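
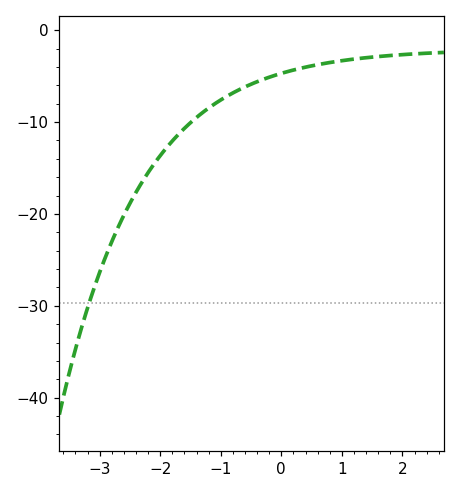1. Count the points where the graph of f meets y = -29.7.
1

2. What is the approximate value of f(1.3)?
-3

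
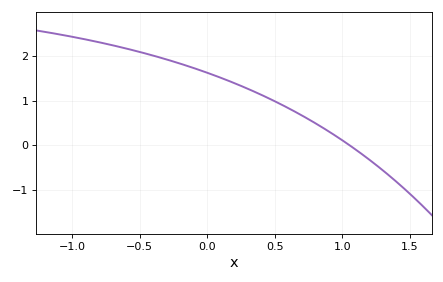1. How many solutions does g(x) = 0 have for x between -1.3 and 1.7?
1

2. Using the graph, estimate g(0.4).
1.13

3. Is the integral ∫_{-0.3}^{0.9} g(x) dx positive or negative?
positive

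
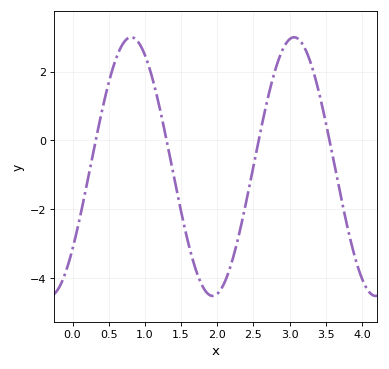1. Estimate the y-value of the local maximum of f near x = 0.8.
3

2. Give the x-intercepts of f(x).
0.3, 1.3, 2.6, 3.6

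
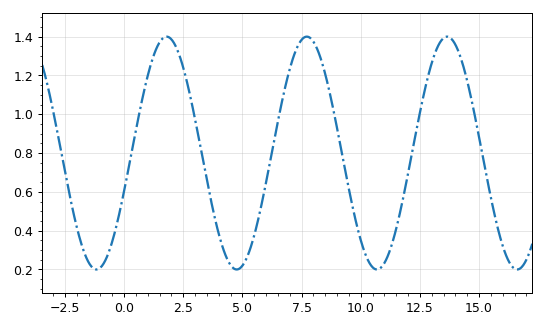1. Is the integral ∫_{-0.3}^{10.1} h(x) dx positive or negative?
positive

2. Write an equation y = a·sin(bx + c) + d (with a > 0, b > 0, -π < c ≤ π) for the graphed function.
y = 0.6sin(1.1x - 0.33) + 0.8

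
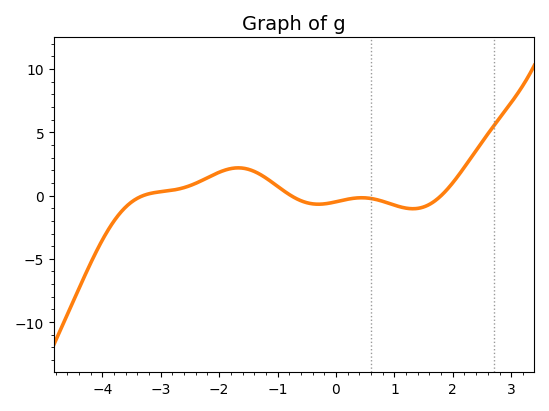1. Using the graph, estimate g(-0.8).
0.084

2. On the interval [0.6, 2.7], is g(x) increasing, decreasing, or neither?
neither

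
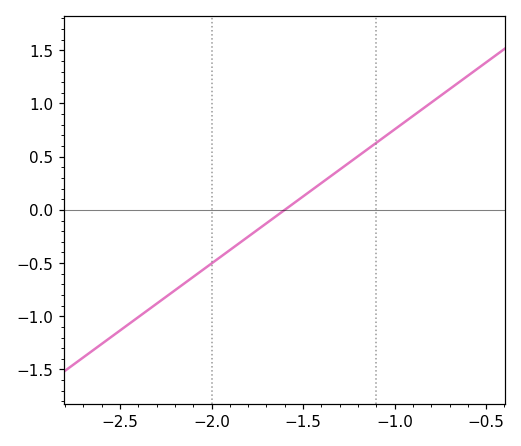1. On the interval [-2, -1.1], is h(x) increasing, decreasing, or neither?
increasing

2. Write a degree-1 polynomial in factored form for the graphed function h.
y = 1.26(x + 1.6)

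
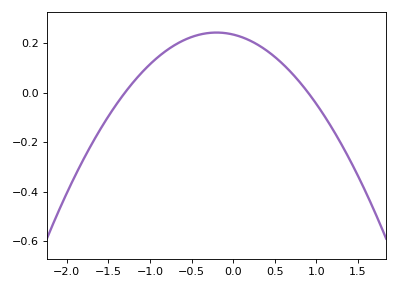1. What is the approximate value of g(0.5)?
0.144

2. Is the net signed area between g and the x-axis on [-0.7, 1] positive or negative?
positive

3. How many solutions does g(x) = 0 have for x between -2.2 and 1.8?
2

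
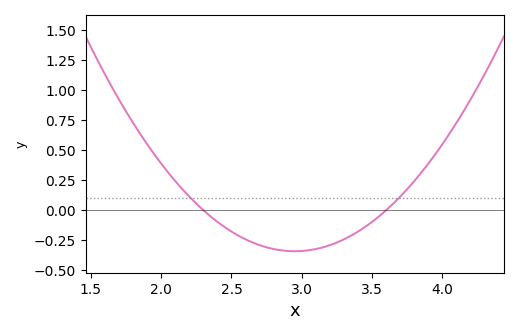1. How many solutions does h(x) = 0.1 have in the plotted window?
2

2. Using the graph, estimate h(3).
-0.34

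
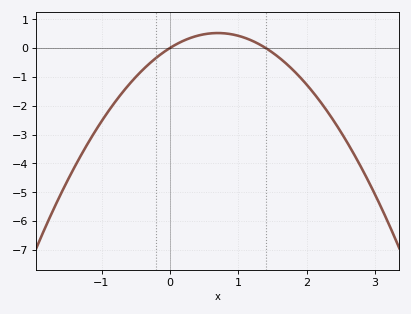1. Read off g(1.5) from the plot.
-0.2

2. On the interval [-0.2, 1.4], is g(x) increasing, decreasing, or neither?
neither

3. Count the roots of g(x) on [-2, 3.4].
2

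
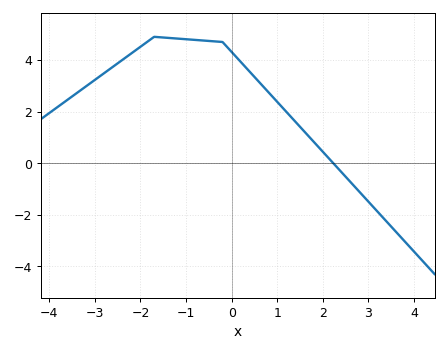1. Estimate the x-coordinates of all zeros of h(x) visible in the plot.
2.2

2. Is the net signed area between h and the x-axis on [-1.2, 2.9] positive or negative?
positive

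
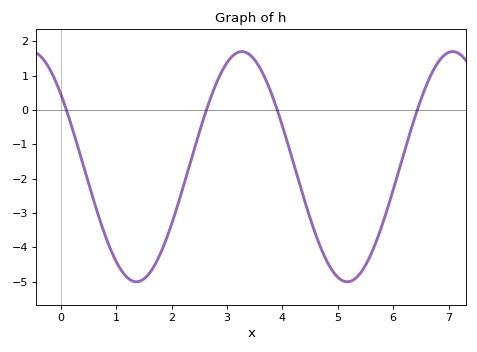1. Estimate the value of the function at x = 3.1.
1.6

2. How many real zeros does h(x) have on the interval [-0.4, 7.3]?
4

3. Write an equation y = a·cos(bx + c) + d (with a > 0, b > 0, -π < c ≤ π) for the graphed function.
y = 3.35cos(1.6x + 0.89) - 1.65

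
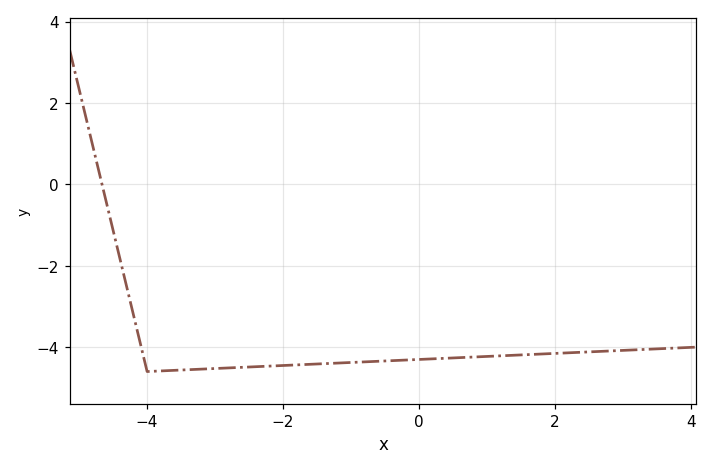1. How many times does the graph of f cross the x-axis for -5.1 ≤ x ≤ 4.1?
1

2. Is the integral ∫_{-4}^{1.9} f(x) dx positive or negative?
negative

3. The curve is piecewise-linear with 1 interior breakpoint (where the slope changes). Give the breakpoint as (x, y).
(-4, -4.6)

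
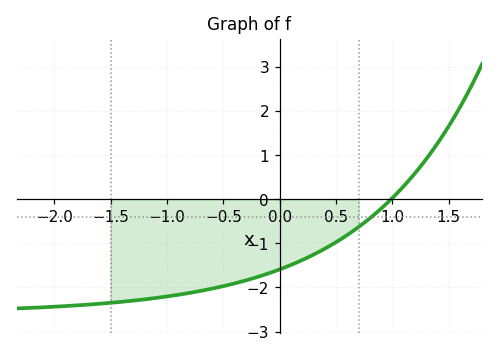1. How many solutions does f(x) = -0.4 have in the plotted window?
1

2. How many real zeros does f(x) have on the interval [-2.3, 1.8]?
1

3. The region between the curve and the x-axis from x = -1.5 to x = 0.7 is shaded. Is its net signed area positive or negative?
negative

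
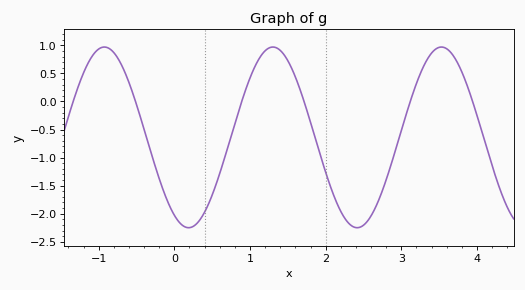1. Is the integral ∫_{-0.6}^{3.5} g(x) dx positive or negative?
negative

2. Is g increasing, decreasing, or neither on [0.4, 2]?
neither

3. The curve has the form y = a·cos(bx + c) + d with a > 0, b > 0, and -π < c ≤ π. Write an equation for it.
y = 1.61cos(2.8x + 2.6) - 0.64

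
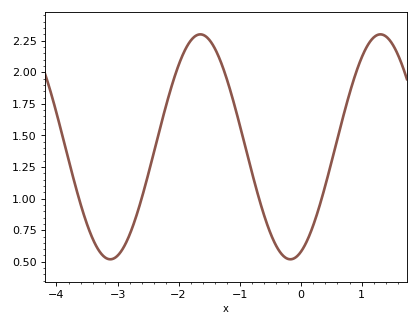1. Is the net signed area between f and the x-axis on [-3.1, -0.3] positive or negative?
positive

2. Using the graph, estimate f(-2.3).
1.55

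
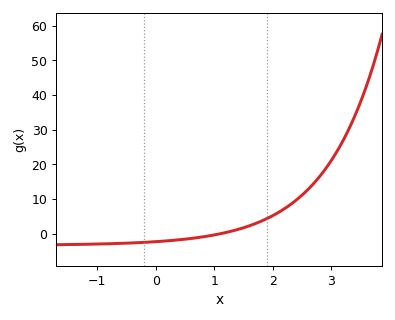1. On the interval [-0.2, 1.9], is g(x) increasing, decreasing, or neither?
increasing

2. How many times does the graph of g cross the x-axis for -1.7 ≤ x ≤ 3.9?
1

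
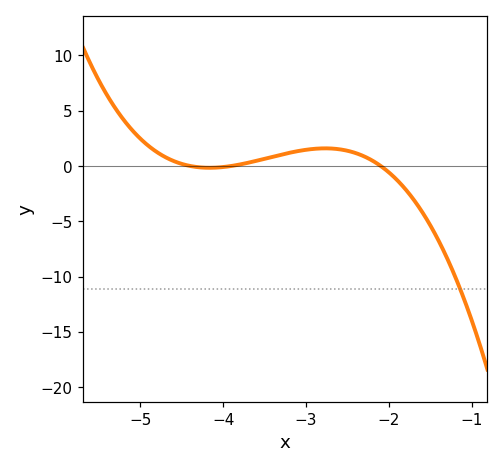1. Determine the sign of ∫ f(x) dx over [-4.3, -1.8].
positive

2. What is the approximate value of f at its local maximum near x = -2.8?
1.59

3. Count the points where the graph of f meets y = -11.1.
1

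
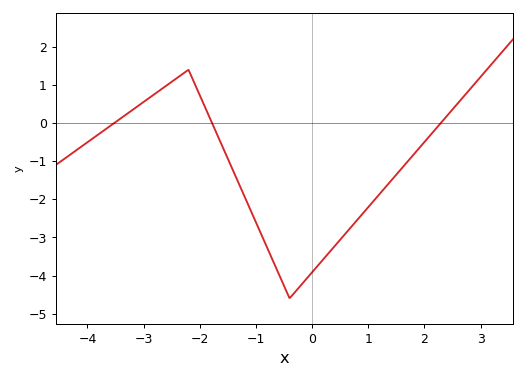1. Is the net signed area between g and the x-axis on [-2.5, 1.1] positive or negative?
negative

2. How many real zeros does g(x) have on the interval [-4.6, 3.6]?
3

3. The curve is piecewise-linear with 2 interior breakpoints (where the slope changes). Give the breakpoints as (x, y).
(-2.2, 1.4); (-0.4, -4.6)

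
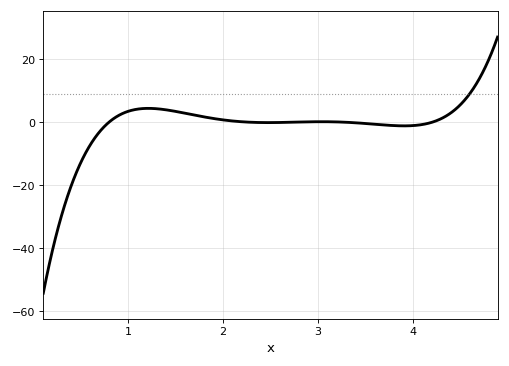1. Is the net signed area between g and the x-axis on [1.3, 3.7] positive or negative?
positive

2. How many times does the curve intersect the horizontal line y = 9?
1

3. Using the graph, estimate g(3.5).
0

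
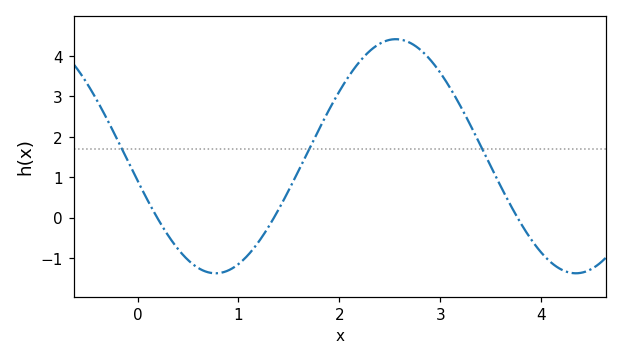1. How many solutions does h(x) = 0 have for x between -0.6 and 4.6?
3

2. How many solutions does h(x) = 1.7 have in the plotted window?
3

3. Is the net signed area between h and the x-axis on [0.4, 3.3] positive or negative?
positive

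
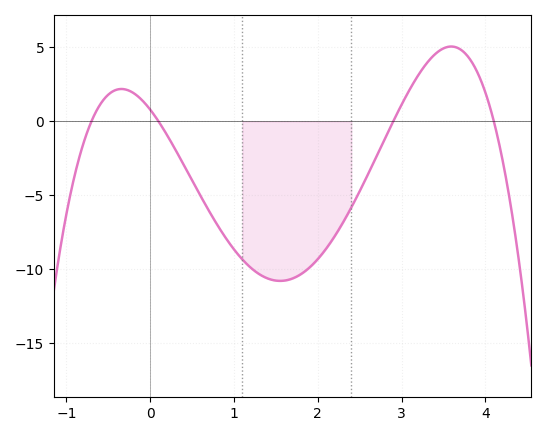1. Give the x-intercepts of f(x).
-0.7, 0.1, 2.9, 4.1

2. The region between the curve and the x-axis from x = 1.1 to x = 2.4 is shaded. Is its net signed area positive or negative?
negative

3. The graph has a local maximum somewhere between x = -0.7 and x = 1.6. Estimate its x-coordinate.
-0.3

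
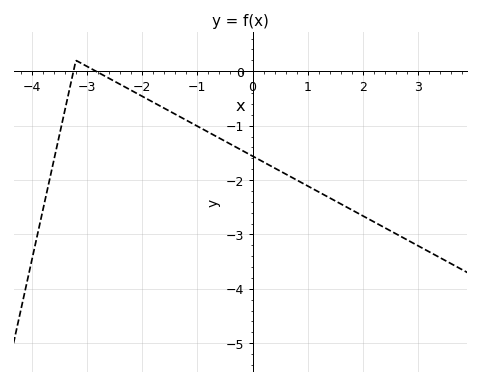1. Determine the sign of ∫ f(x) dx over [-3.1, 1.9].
negative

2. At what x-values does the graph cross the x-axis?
-3.24, -2.84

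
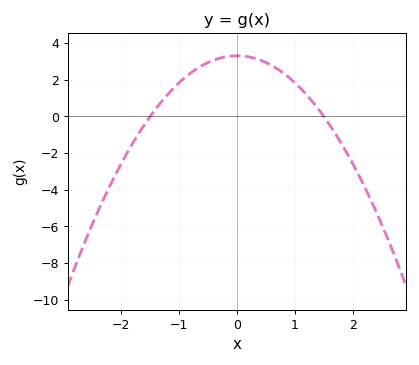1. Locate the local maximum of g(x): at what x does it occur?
0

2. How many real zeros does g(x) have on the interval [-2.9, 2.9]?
2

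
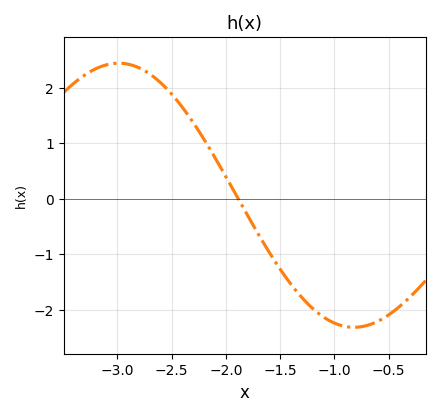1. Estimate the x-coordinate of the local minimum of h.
-0.821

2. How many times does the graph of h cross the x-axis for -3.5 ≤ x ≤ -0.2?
1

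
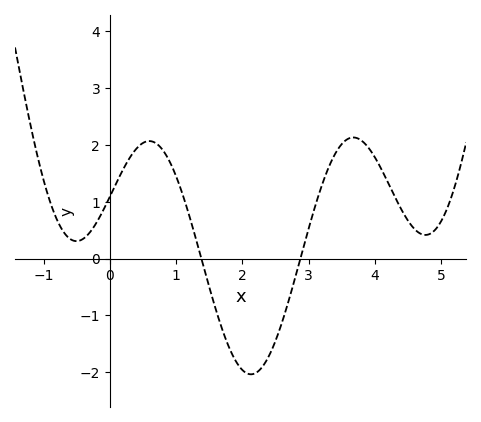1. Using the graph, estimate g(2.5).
-1.45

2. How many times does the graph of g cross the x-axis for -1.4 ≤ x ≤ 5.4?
2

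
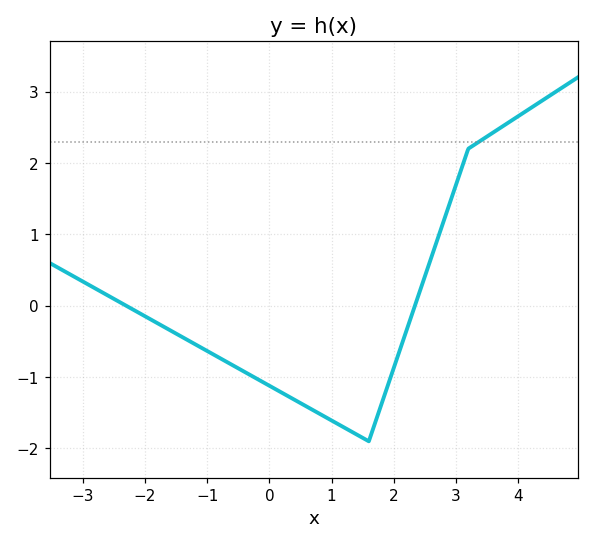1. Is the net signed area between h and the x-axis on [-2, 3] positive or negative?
negative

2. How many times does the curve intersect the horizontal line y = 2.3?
1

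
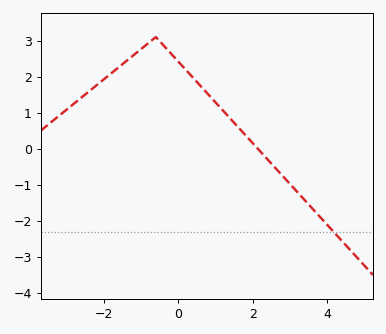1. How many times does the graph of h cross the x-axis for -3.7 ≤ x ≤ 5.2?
1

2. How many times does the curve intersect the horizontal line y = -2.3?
1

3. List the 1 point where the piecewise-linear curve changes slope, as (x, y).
(-0.6, 3.1)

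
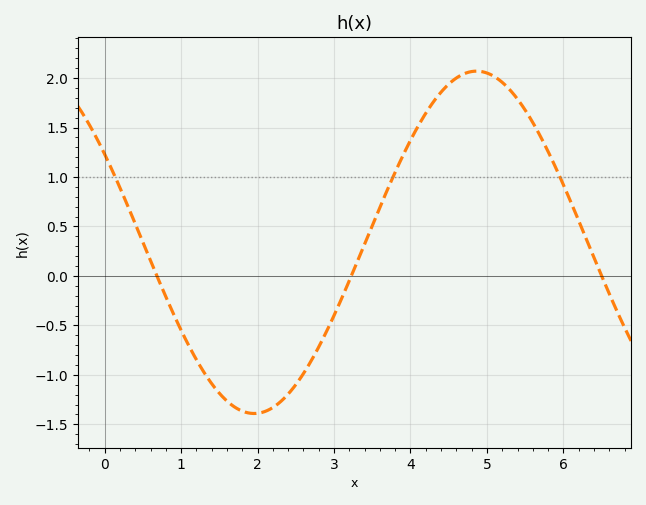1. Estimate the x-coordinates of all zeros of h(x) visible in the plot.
0.7, 3.2, 6.5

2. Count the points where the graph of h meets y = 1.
3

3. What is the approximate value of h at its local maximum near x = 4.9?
2.05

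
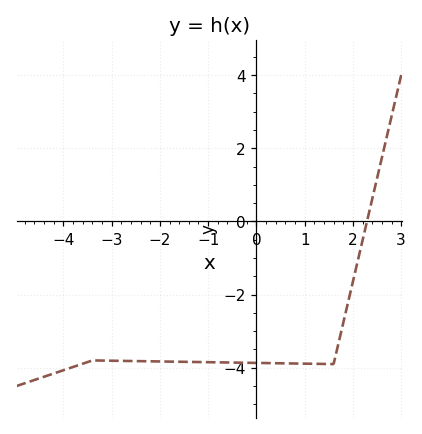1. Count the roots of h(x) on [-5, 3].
1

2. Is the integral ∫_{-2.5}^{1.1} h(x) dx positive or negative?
negative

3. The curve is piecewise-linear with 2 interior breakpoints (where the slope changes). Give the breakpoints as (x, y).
(-3.4, -3.8); (1.6, -3.9)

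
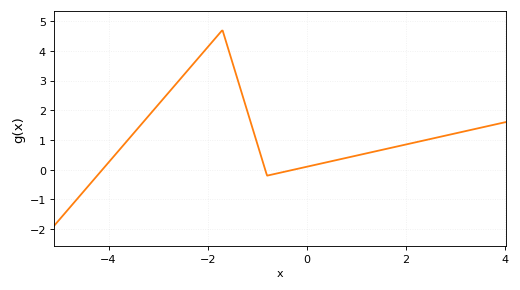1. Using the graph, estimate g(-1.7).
4.7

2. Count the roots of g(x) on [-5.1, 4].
3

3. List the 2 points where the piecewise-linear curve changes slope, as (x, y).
(-1.7, 4.7); (-0.8, -0.2)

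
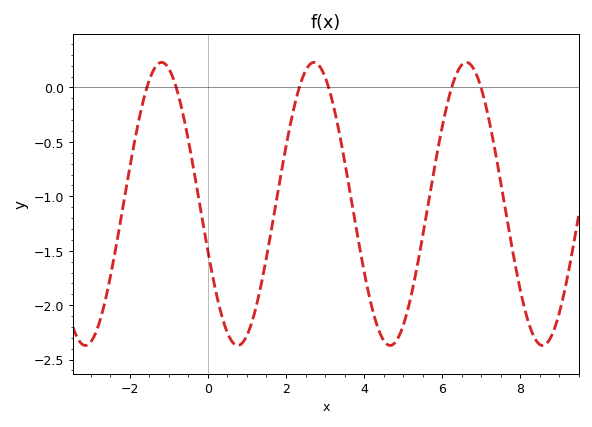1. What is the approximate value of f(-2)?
-0.735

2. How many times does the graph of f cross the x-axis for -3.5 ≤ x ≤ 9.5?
6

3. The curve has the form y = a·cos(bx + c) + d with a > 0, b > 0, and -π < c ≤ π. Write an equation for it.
y = 1.3cos(1.61x + 1.91) - 1.07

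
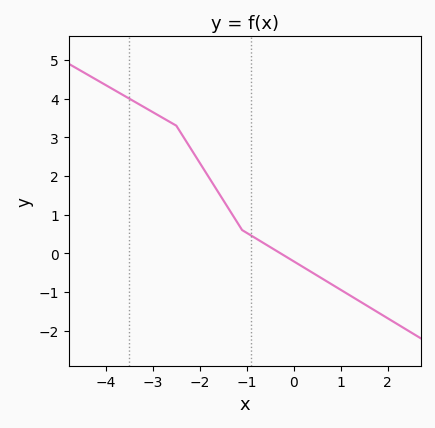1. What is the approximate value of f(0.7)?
-0.7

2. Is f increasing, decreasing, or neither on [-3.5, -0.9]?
decreasing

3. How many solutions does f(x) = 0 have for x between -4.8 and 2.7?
1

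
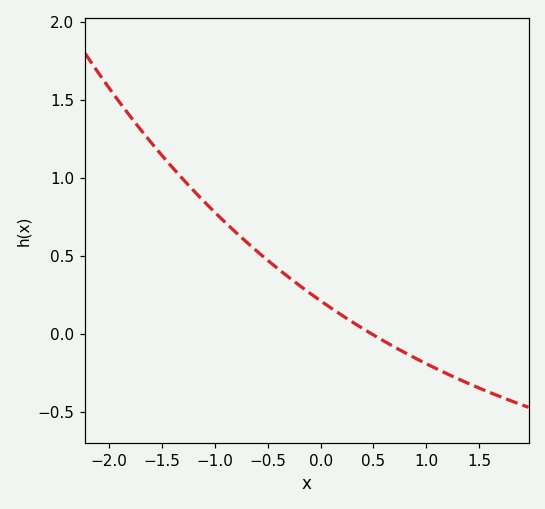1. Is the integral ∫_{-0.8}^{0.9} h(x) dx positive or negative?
positive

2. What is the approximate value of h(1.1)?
-0.227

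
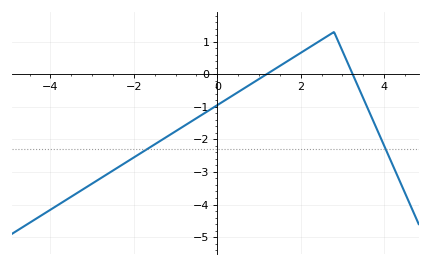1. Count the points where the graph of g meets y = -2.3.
2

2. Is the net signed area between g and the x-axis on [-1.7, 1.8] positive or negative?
negative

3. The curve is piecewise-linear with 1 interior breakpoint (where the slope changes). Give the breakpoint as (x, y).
(2.8, 1.3)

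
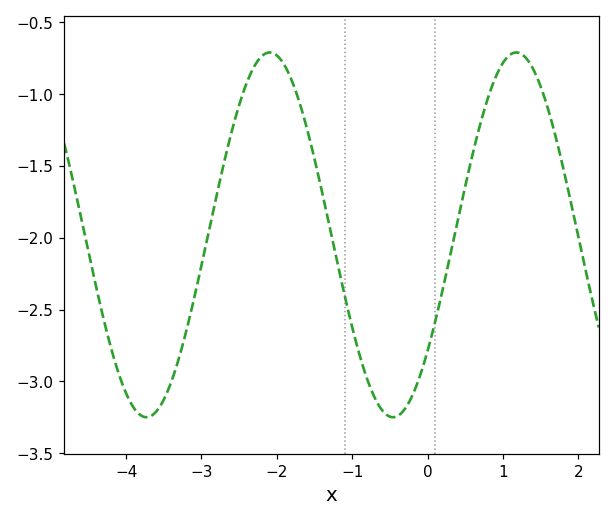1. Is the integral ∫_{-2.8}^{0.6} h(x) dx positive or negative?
negative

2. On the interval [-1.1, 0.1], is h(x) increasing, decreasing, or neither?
neither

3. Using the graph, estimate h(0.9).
-0.9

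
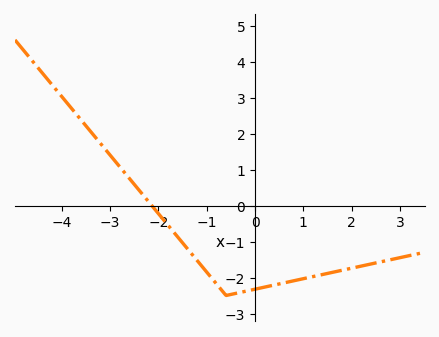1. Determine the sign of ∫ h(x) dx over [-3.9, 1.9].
negative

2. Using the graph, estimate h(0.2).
-2.3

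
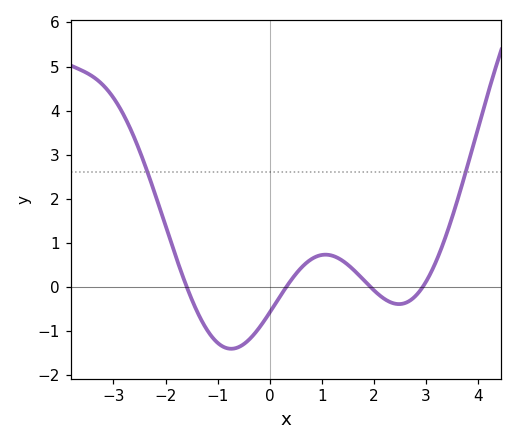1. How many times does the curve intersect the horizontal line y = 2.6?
2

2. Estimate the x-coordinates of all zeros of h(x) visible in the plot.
-1.59, 0.323, 1.93, 2.94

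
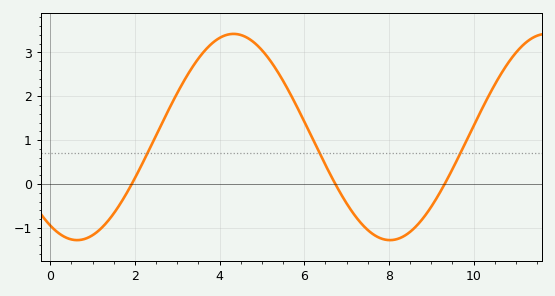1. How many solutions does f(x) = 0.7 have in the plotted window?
3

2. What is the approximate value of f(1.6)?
-0.533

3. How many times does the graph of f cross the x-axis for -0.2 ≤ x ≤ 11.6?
3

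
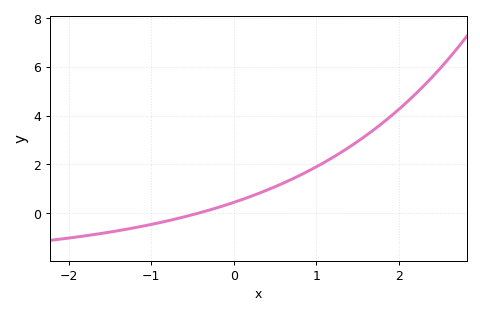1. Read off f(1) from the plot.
1.9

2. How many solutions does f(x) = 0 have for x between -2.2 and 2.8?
1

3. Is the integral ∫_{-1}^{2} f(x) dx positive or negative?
positive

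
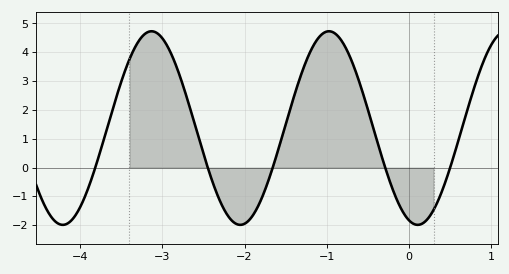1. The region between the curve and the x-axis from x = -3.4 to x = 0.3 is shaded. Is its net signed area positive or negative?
positive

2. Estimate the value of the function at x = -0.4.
1.1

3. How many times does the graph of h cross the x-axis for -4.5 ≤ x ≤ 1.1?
5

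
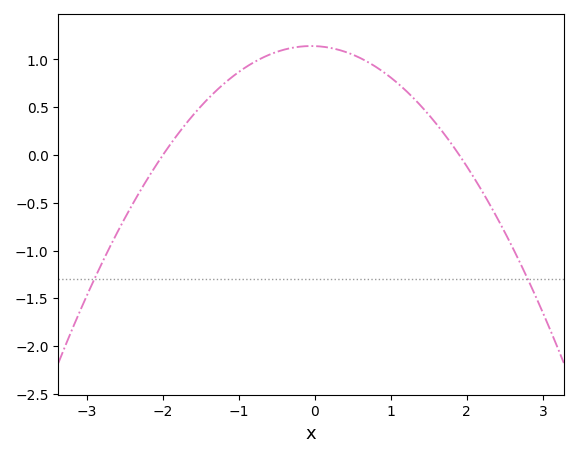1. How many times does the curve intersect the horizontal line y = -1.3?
2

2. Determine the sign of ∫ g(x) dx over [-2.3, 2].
positive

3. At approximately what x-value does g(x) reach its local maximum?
-0.05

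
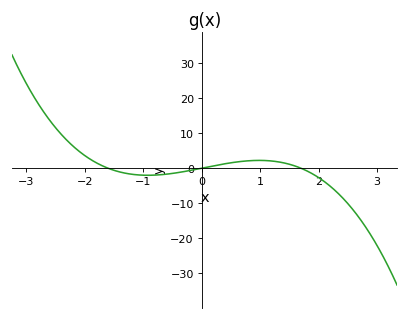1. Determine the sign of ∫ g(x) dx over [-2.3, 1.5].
positive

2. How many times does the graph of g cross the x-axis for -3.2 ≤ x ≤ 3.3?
3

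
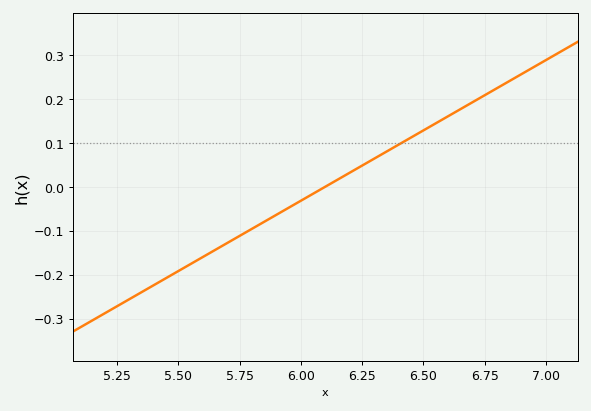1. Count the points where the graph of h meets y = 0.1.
1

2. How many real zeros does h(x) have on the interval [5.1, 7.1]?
1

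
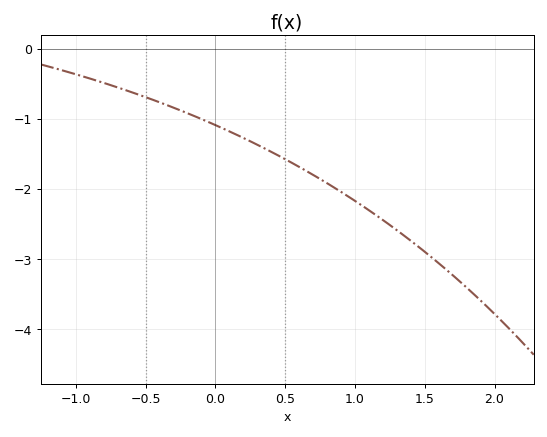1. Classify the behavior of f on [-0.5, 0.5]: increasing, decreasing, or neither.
decreasing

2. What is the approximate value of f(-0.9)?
-0.4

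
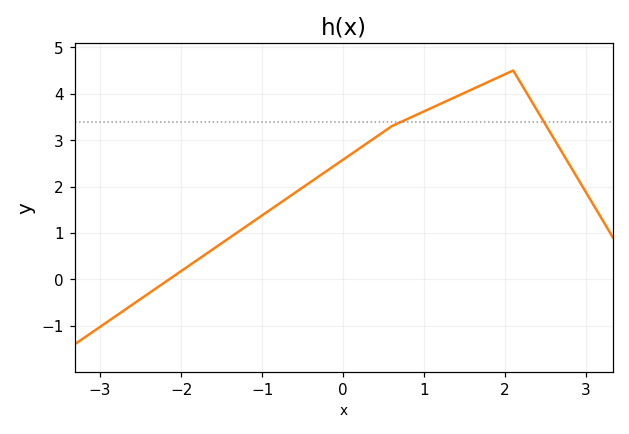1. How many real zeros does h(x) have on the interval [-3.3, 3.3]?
1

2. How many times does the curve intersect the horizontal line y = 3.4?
2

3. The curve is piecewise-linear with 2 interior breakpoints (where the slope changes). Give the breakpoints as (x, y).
(0.6, 3.3); (2.1, 4.5)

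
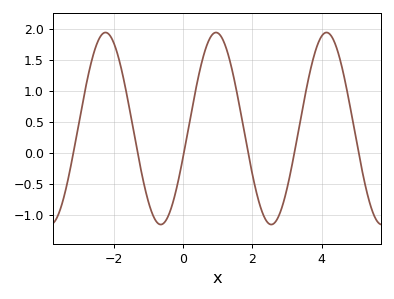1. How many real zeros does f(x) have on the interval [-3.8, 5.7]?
6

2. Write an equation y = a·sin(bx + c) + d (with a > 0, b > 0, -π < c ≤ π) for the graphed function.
y = 1.55sin(2x - 0.3) + 0.39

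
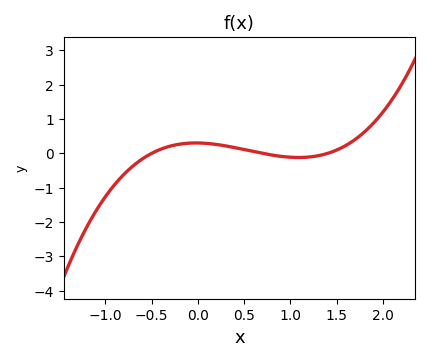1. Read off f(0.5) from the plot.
0.1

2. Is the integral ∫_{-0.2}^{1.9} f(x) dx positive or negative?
positive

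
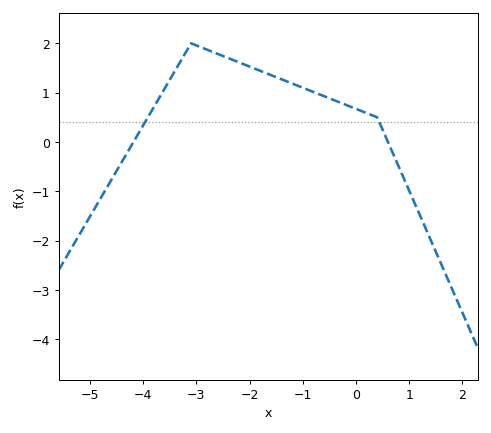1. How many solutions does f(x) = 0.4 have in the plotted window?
2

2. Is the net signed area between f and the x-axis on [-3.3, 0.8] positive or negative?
positive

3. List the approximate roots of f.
-4.18, 0.602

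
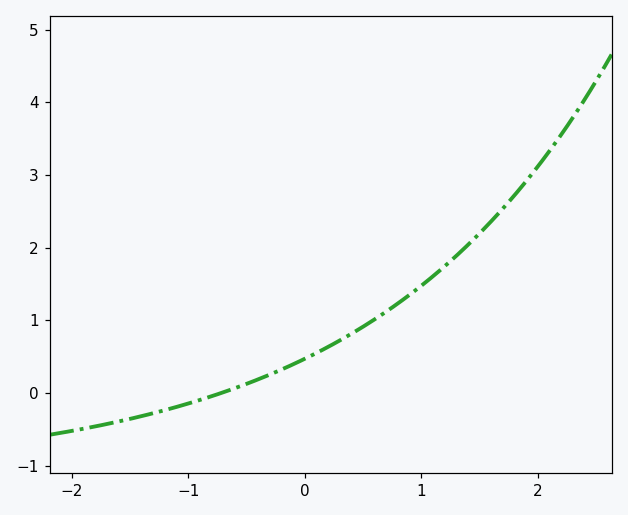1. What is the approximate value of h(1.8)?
2.72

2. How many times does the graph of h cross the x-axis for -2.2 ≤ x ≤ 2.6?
1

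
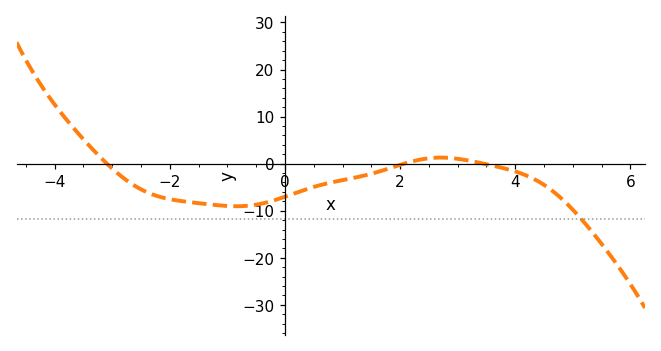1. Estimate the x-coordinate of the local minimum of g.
-0.836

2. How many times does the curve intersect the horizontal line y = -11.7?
1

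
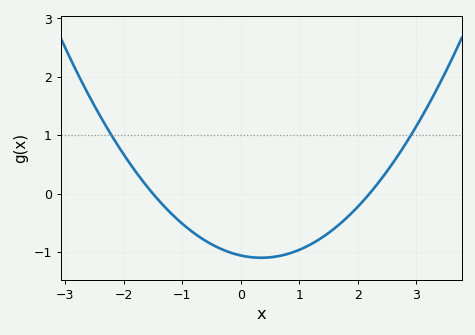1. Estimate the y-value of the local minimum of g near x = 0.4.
-1.1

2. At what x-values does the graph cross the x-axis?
-1.5, 2.2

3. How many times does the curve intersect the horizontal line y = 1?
2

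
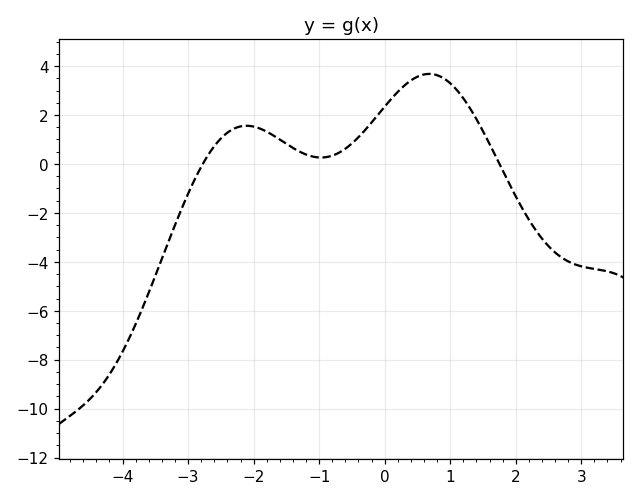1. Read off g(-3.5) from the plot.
-4.57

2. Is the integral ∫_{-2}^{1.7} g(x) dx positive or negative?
positive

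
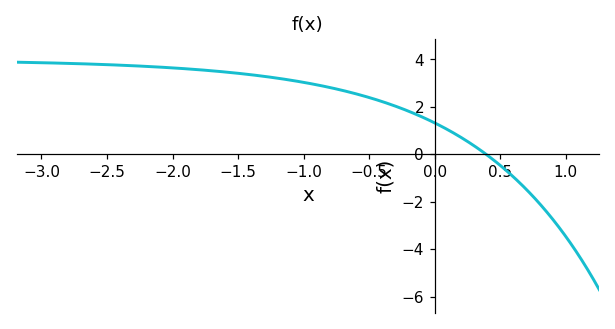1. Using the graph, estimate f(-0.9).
2.93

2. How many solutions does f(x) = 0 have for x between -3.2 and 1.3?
1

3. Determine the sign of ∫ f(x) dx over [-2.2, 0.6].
positive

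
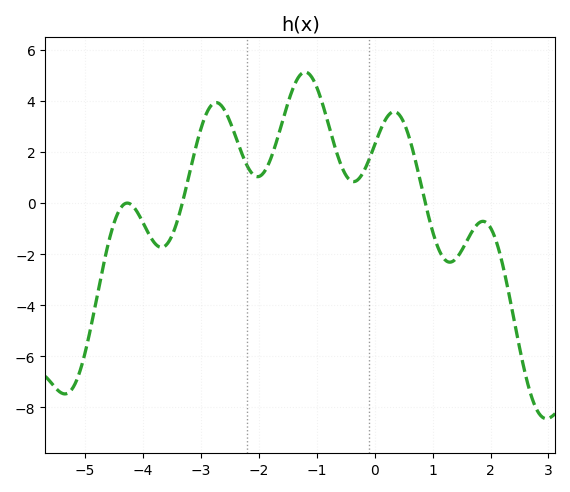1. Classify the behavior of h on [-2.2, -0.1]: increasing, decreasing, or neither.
neither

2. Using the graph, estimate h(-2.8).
3.8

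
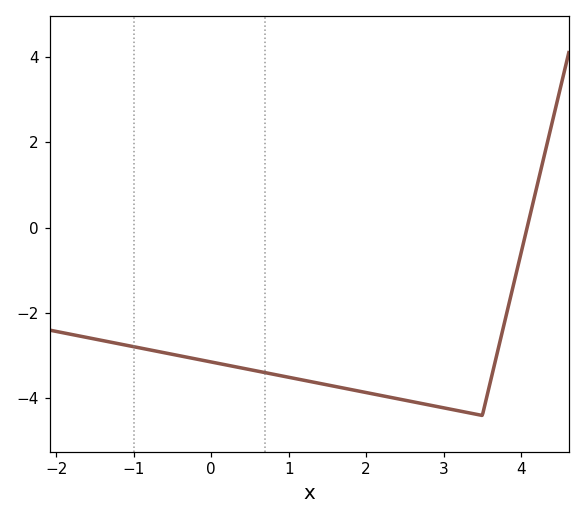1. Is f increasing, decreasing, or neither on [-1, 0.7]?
decreasing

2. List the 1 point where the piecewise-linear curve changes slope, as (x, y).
(3.5, -4.4)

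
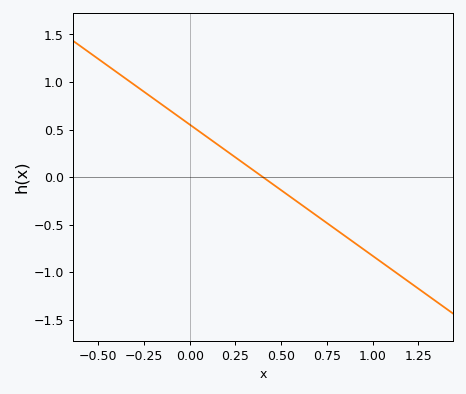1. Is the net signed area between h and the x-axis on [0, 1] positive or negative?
negative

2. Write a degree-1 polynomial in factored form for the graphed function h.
y = -1.38(x - 0.4)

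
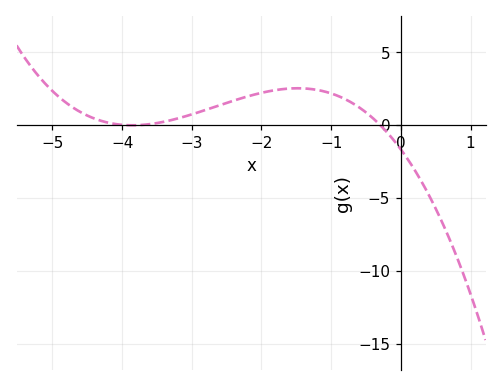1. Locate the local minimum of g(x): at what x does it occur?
-3.9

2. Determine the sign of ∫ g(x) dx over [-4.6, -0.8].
positive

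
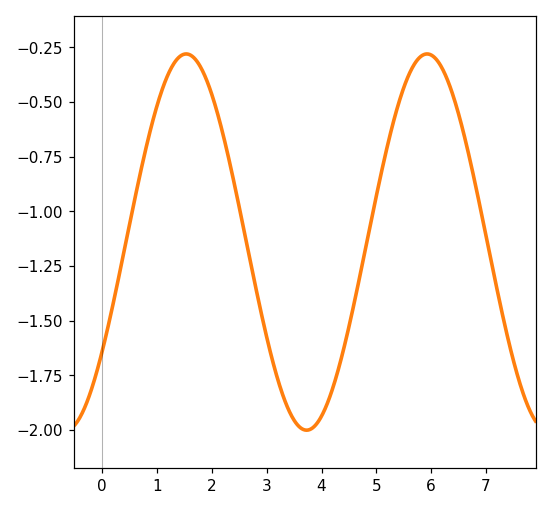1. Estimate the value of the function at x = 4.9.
-1.05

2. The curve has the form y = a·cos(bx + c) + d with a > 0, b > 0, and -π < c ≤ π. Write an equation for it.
y = 0.86cos(1.43x - 2.19) - 1.14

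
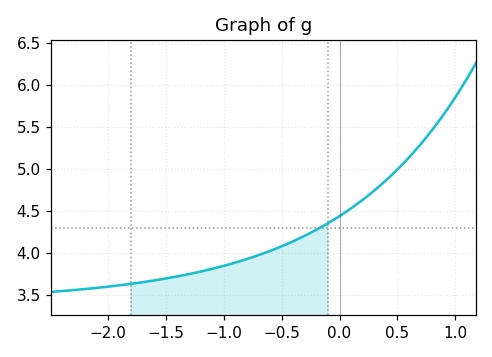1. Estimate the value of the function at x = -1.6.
3.67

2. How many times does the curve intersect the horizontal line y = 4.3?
1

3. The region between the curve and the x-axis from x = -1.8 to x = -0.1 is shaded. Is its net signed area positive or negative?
positive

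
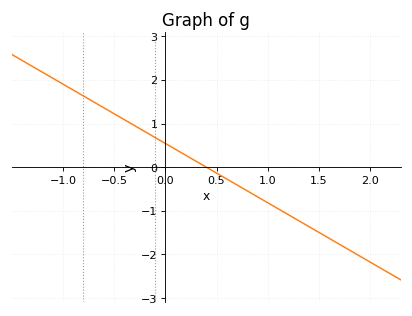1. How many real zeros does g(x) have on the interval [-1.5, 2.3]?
1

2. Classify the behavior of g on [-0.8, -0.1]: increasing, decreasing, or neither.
decreasing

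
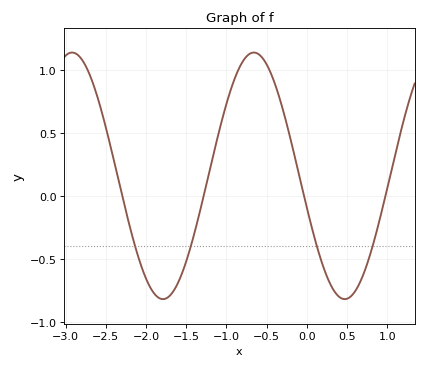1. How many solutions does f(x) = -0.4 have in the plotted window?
4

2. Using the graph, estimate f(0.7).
-0.629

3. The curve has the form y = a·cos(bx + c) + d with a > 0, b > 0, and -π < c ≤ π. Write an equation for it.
y = 0.98cos(2.78x + 1.83) + 0.16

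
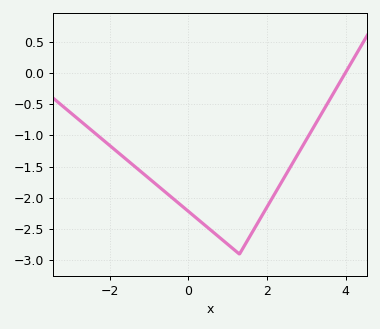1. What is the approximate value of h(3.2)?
-0.857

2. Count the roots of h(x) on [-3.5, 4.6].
1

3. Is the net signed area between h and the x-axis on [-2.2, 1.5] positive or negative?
negative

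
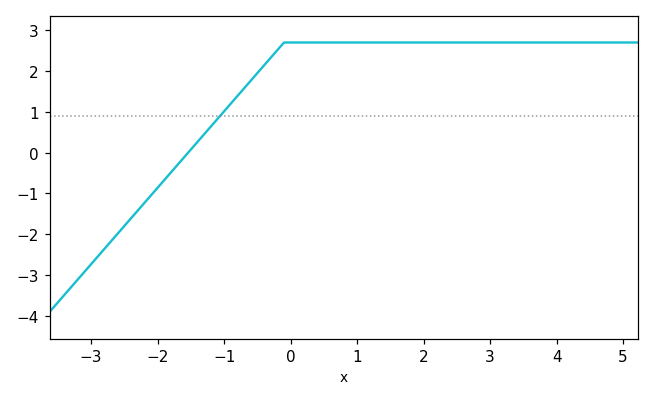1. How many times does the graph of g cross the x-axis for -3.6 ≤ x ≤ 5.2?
1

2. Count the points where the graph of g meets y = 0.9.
1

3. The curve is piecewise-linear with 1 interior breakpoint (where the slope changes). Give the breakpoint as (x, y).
(-0.1, 2.7)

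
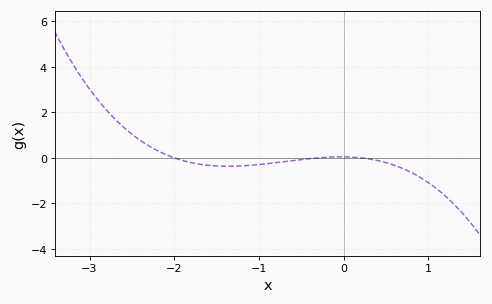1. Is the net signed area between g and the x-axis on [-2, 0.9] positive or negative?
negative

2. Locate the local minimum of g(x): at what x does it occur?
-1.4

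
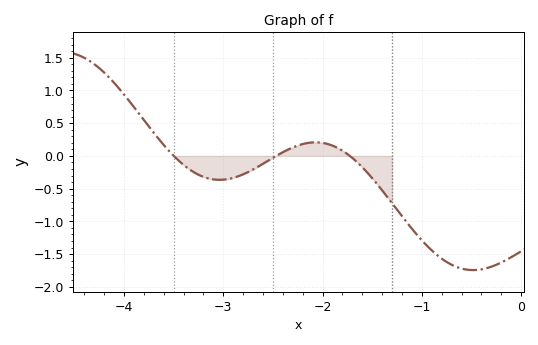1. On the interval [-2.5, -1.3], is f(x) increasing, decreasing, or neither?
neither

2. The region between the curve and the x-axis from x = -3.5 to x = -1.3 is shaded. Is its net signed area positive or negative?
negative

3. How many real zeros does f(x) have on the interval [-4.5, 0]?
3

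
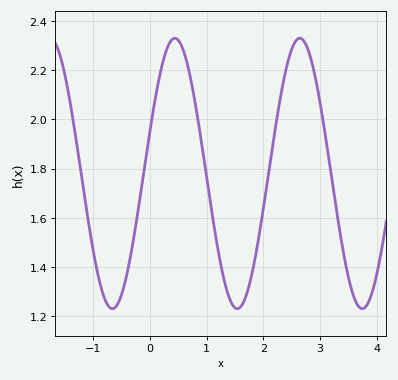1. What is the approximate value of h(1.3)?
1.36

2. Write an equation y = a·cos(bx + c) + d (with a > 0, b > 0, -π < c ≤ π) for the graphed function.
y = 0.55cos(2.9x - 1.2) + 1.78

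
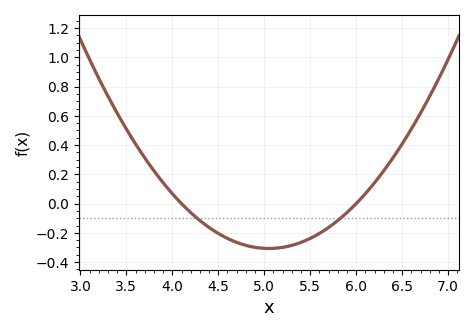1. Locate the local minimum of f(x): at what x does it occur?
5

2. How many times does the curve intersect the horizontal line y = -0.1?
2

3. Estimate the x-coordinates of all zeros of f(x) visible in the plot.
4.1, 6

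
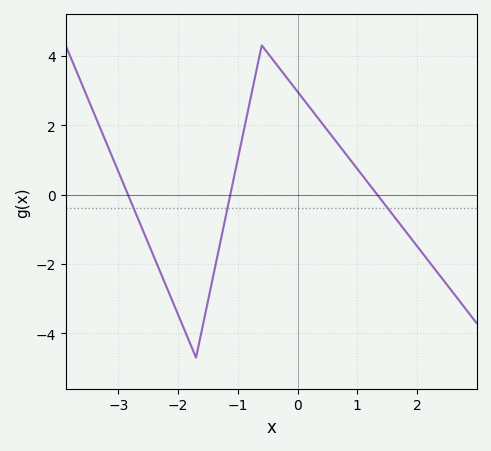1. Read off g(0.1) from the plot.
2.74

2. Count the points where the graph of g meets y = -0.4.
3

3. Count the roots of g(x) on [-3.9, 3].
3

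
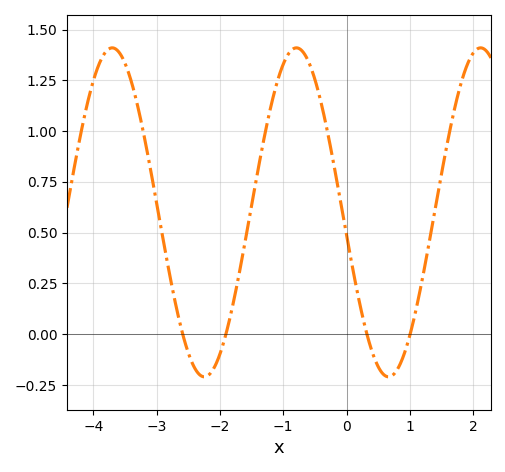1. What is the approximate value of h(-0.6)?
1.34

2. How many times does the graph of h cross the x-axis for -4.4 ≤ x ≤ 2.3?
4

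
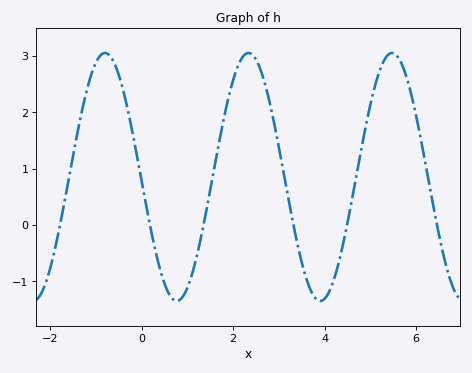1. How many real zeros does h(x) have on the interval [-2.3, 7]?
6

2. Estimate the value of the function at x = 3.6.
-0.9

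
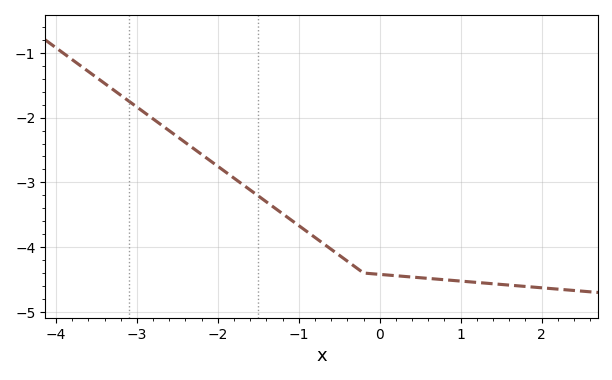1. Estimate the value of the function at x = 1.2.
-4.5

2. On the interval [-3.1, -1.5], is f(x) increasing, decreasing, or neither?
decreasing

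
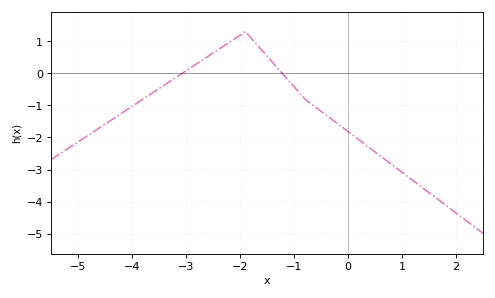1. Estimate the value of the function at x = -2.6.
0.525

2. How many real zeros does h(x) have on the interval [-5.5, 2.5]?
2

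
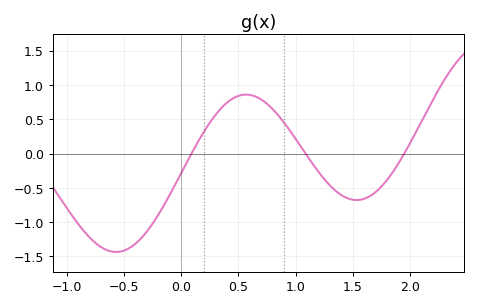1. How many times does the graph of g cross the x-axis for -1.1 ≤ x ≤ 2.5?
3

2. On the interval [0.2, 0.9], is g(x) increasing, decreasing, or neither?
neither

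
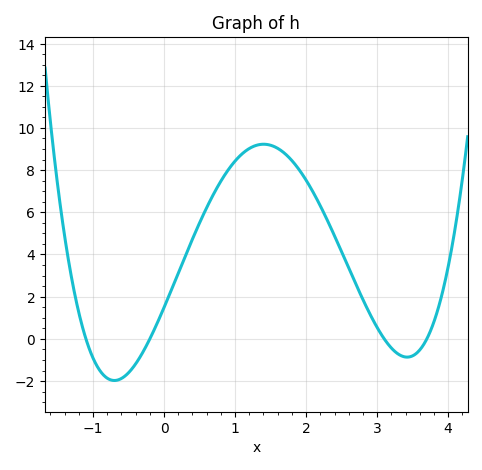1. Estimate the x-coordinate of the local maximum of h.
1.4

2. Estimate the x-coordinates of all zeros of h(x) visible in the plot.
-1.1, -0.2, 3.1, 3.7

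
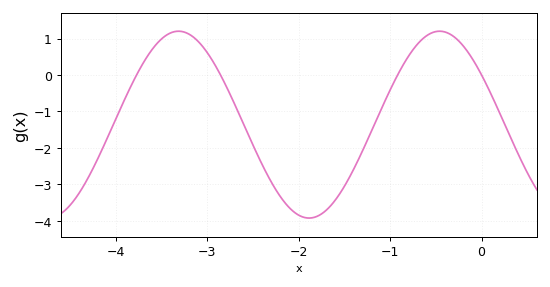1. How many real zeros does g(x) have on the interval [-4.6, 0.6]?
4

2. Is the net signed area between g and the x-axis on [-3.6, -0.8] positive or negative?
negative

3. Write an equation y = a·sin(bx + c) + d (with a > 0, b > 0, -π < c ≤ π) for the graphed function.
y = 2.56sin(2.2x + 2.6) - 1.36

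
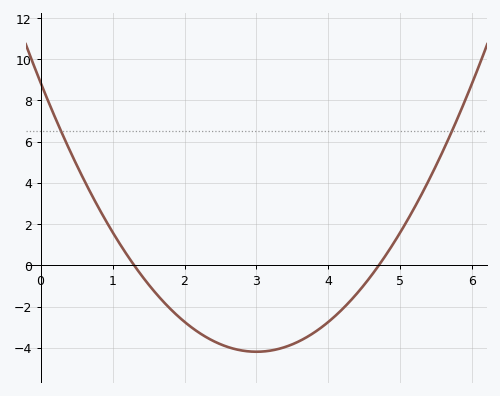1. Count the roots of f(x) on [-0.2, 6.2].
2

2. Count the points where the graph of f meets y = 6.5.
2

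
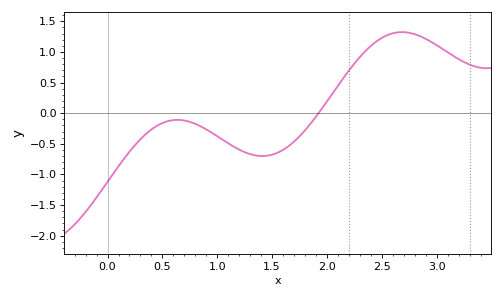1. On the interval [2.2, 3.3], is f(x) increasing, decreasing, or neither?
neither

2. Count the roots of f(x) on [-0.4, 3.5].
1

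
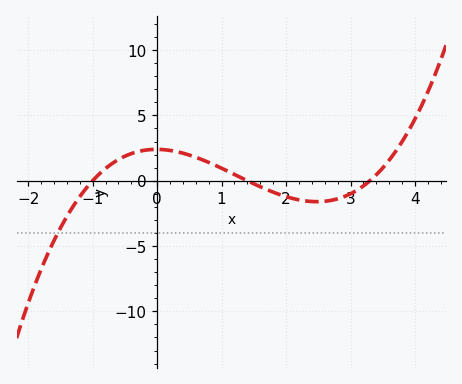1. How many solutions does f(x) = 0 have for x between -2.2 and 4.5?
3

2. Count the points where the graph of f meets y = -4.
1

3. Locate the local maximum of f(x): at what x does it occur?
-0.009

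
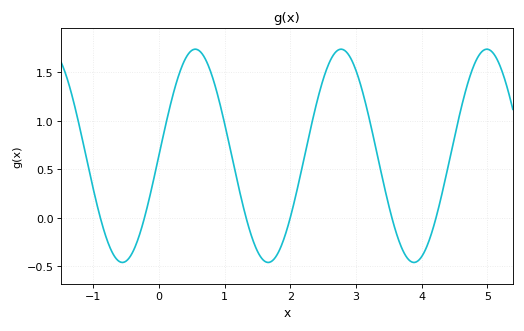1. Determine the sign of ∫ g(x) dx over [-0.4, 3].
positive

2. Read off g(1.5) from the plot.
-0.35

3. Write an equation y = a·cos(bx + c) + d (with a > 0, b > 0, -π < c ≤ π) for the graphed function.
y = 1.1cos(2.8x - 1.6) + 0.64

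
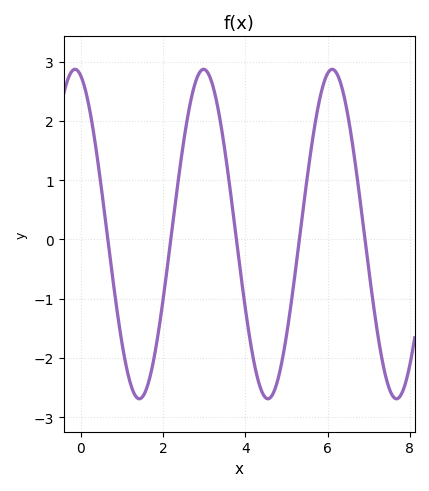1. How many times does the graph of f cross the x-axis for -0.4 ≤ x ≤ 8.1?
5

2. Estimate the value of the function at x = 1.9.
-1.5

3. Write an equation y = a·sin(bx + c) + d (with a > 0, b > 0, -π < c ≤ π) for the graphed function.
y = 2.78sin(2x + 1.8) + 0.09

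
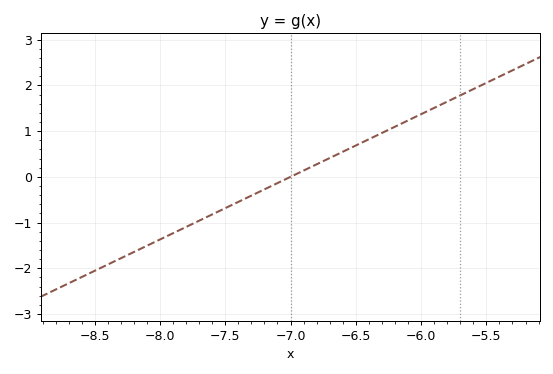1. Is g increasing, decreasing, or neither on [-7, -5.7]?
increasing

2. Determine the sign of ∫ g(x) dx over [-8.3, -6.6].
negative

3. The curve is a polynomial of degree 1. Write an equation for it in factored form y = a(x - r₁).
y = 1.37(x + 7)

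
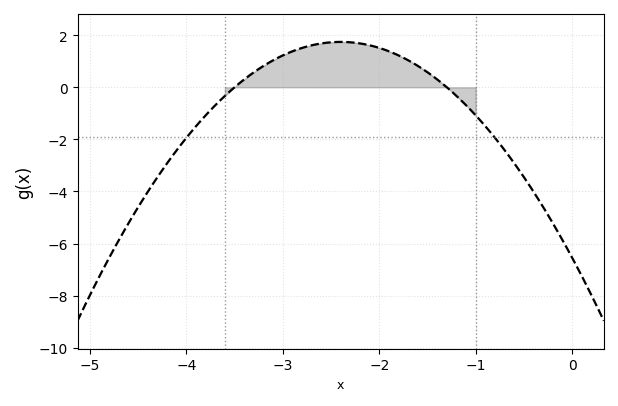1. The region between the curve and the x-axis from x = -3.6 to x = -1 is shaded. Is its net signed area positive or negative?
positive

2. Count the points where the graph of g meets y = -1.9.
2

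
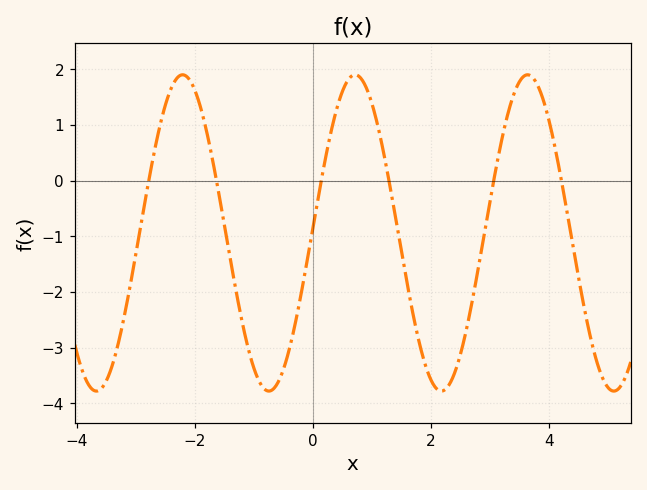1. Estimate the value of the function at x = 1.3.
-0.1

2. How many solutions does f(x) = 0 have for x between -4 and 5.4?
6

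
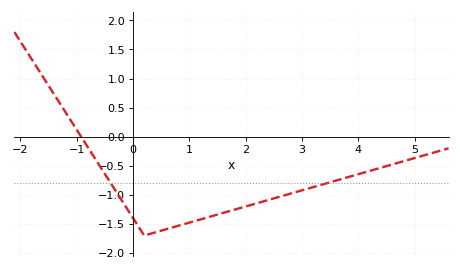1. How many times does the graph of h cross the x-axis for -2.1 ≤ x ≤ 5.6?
1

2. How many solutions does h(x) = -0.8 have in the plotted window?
2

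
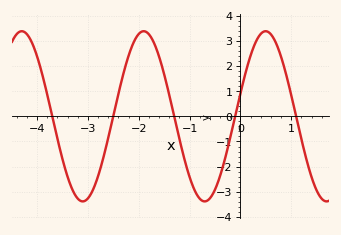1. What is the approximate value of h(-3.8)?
0.873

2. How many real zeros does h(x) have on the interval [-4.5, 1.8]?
5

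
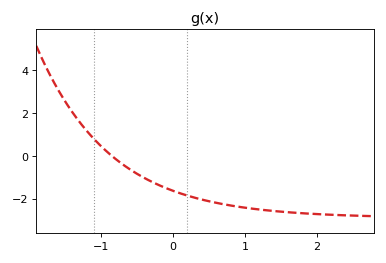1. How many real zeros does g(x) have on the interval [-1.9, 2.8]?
1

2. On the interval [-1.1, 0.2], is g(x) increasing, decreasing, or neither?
decreasing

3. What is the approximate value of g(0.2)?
-1.8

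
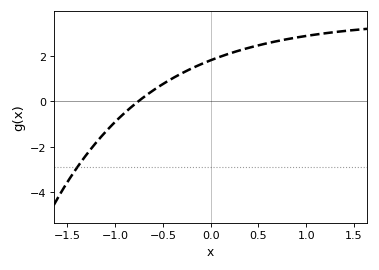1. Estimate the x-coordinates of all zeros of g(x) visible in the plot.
-0.757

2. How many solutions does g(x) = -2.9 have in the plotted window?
1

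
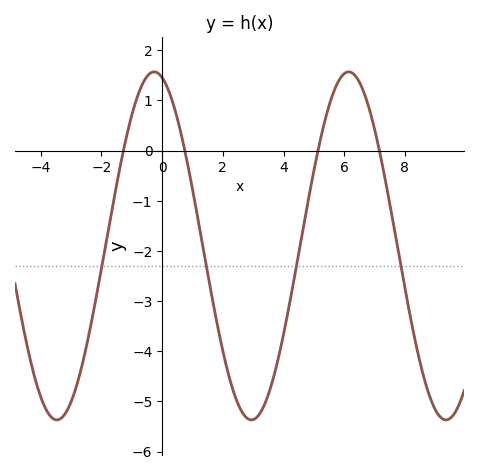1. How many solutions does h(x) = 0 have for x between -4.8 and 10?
4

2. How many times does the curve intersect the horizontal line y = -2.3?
4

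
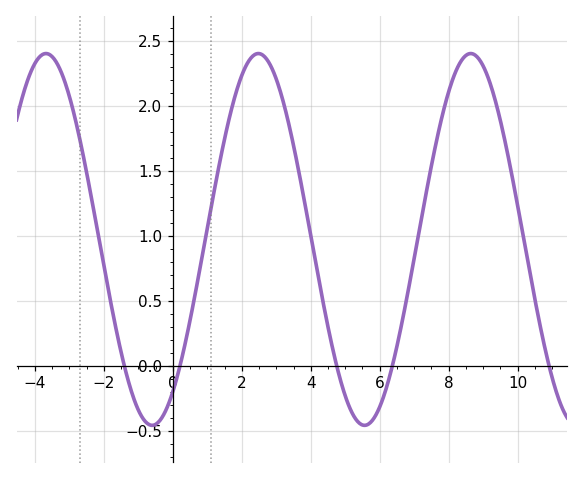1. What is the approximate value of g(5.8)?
-0.418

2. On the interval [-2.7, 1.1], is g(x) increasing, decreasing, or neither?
neither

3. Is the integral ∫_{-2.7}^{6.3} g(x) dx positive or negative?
positive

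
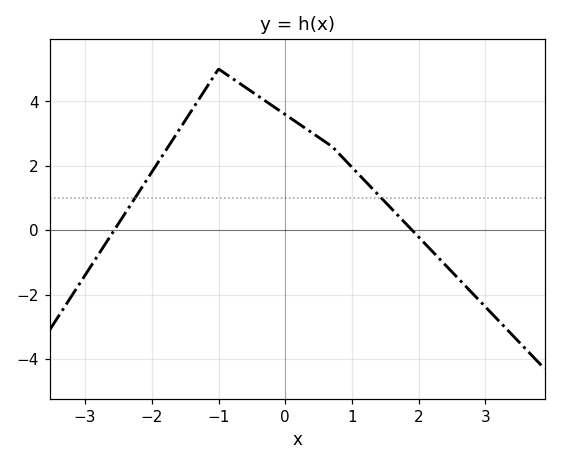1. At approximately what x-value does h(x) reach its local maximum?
-0.999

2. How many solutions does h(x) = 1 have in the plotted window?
2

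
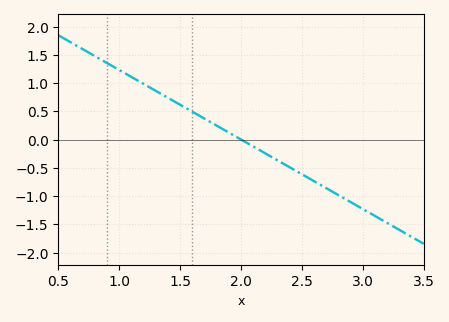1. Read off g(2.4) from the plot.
-0.5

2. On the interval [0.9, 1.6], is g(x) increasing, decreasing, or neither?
decreasing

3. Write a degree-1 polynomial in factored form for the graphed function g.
y = -1.23(x - 2)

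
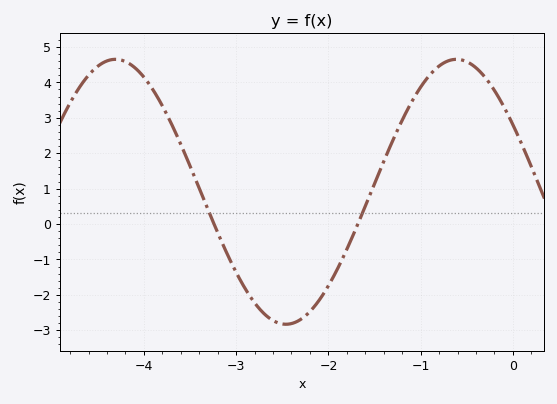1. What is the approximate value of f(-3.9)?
3.8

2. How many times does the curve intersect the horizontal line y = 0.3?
2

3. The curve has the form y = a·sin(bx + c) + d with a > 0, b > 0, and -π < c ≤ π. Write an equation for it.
y = 3.74sin(1.7x + 2.6) + 0.91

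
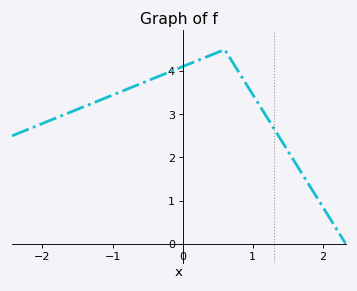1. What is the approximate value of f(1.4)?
2.42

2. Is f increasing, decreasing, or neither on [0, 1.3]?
neither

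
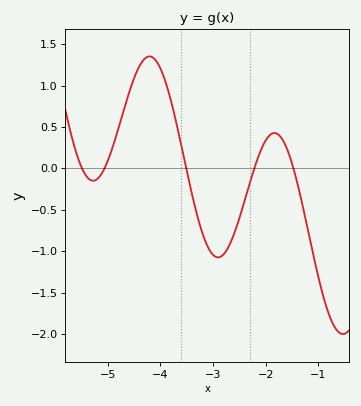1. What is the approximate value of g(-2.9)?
-1.05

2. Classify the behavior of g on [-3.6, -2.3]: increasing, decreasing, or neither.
neither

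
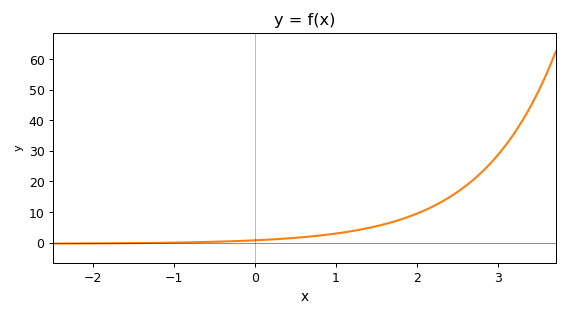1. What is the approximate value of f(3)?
28.7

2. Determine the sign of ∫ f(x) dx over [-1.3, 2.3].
positive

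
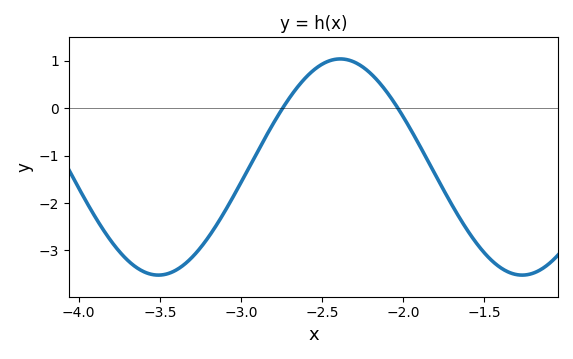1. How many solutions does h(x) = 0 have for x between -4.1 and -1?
2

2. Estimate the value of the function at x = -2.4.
1.04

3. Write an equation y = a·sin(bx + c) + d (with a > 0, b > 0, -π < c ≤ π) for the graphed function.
y = 2.28sin(2.8x + 1.97) - 1.24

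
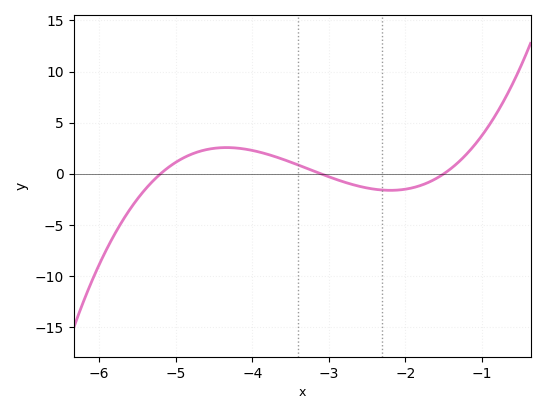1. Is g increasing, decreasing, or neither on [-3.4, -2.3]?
decreasing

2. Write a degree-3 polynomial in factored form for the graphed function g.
y = 0.85(x + 5.2)(x + 3.1)(x + 1.5)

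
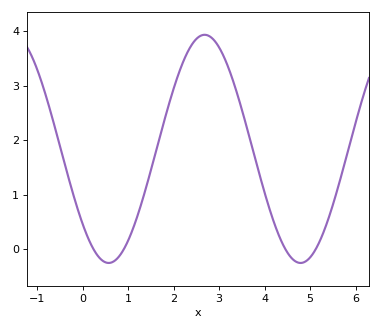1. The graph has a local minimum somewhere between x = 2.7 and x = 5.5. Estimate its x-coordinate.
4.8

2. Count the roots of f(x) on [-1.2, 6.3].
4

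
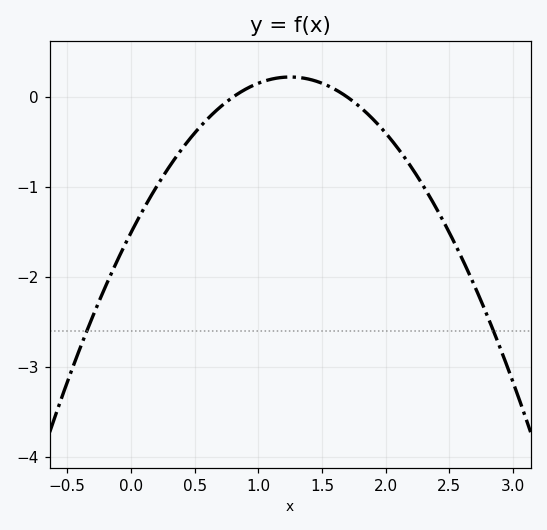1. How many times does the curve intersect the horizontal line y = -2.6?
2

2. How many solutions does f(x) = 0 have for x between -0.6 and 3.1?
2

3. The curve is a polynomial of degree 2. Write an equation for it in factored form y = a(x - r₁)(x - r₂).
y = -1.11(x - 0.8)(x - 1.7)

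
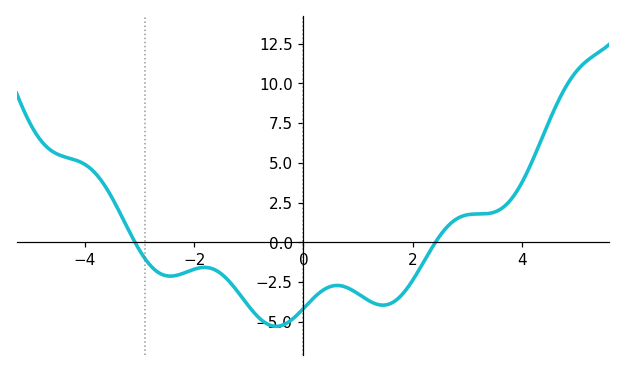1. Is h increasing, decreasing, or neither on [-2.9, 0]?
neither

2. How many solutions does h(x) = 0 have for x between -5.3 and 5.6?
2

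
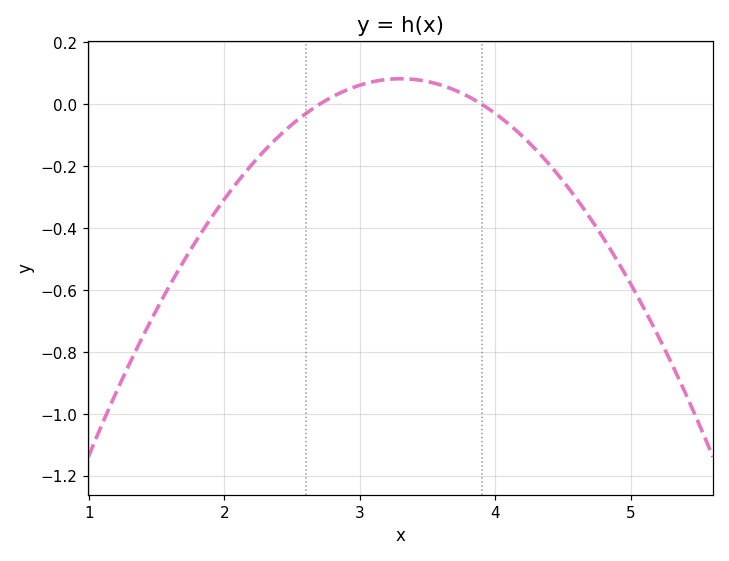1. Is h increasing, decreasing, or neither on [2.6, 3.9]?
neither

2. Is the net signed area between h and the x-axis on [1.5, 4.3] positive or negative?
negative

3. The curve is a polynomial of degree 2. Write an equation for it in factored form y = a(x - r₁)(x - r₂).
y = -0.23(x - 2.7)(x - 3.9)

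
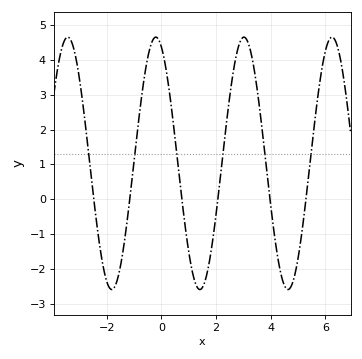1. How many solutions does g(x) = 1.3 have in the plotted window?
6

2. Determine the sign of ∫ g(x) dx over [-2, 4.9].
positive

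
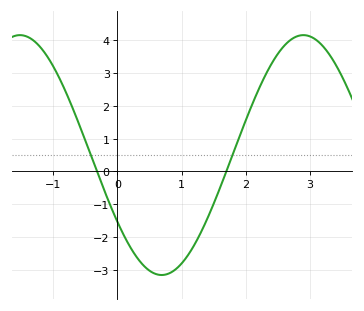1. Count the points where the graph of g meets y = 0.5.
2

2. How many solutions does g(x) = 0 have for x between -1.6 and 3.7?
2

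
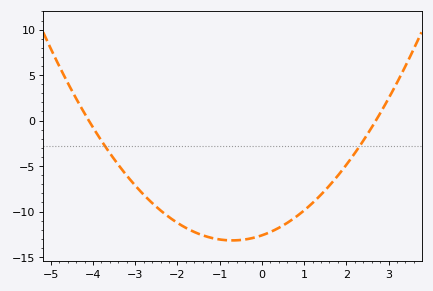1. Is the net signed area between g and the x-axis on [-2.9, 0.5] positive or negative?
negative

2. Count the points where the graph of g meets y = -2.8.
2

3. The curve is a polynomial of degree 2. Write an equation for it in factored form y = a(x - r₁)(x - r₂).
y = 1.14(x + 4.1)(x - 2.7)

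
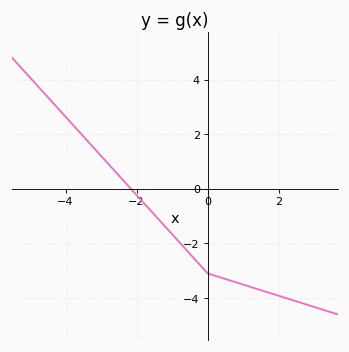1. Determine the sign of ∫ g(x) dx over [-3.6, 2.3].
negative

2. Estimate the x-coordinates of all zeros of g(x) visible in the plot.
-2.2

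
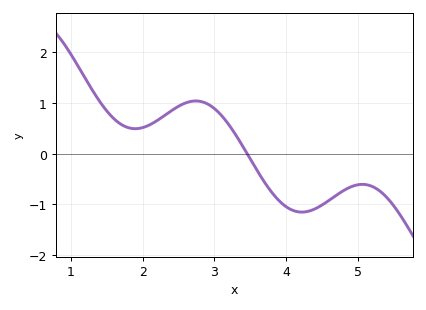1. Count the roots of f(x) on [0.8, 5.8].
1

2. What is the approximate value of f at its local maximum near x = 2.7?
1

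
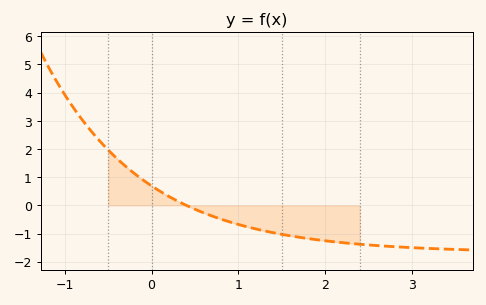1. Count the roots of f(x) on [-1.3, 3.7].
1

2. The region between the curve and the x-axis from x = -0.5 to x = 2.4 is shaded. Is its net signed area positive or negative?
negative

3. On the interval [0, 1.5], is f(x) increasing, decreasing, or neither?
decreasing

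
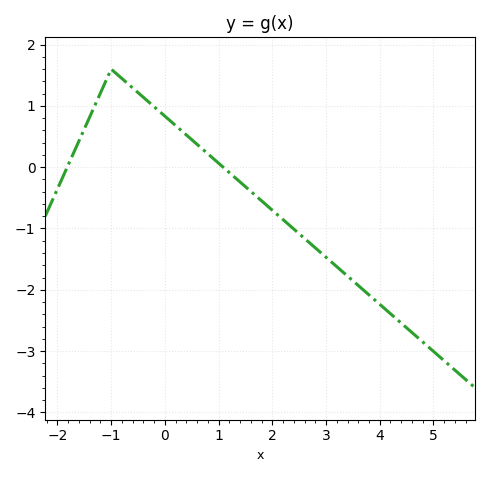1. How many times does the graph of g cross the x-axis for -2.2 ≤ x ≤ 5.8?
2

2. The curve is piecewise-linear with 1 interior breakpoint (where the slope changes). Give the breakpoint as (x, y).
(-1, 1.6)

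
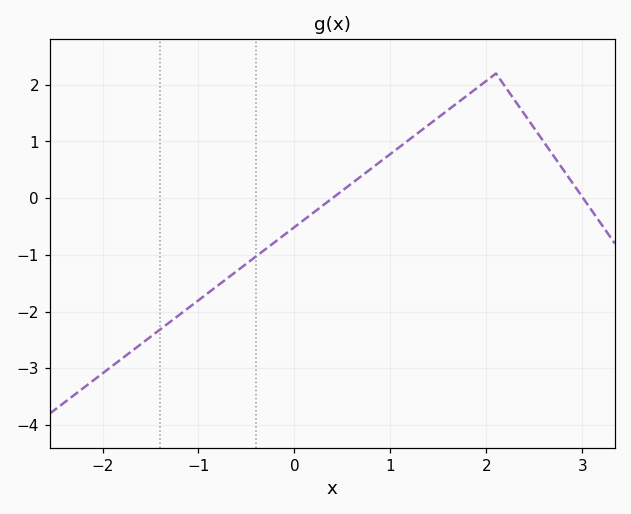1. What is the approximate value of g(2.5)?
1.23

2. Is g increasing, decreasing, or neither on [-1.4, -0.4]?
increasing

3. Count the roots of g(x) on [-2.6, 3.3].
2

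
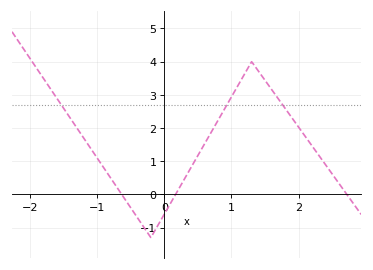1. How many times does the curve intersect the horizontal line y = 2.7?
3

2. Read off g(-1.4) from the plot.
2.3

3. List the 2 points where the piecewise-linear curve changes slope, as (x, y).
(-0.2, -1.3); (1.3, 4)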